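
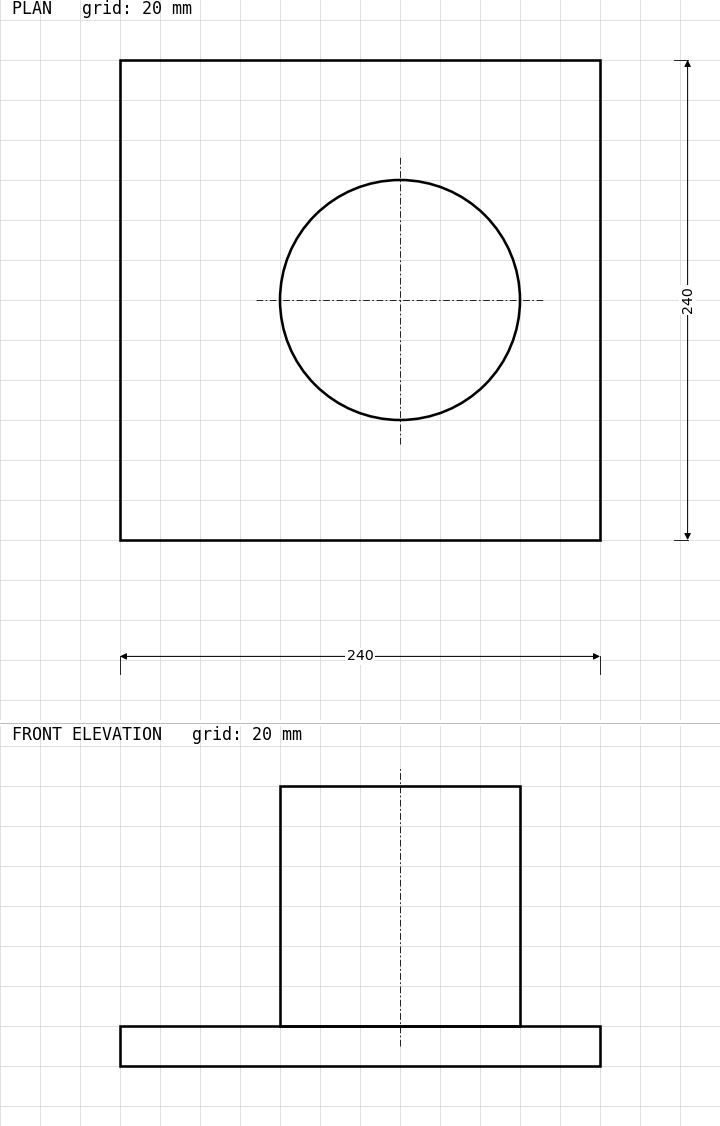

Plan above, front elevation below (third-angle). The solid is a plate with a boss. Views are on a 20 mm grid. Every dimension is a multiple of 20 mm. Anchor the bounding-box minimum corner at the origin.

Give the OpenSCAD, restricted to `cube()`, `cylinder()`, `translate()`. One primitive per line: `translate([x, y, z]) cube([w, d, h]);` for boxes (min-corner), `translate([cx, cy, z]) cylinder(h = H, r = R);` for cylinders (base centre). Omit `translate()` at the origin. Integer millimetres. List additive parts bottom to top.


cube([240, 240, 20]);
translate([140, 120, 20]) cylinder(h = 120, r = 60);


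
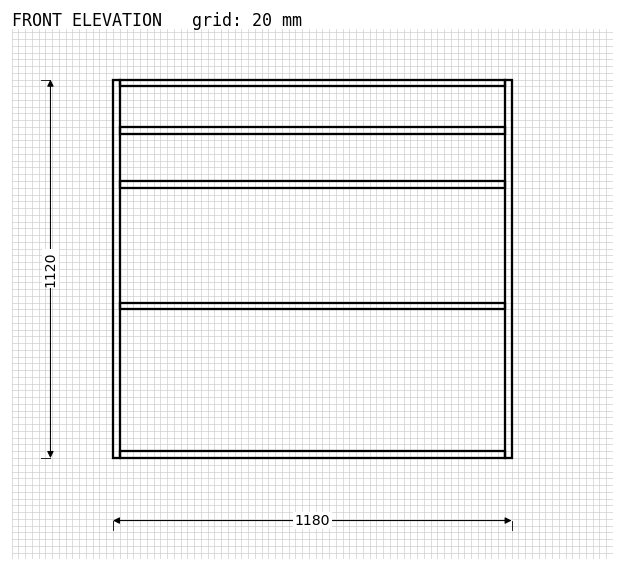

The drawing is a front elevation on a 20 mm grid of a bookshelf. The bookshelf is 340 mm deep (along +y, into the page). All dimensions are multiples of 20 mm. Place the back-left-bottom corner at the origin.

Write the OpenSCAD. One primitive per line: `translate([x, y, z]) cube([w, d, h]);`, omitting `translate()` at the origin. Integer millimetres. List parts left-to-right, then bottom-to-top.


cube([20, 340, 1120]);
translate([20, 0, 0]) cube([1140, 340, 20]);
translate([20, 0, 440]) cube([1140, 340, 20]);
translate([20, 0, 800]) cube([1140, 340, 20]);
translate([20, 0, 960]) cube([1140, 340, 20]);
translate([20, 0, 1100]) cube([1140, 340, 20]);
translate([1160, 0, 0]) cube([20, 340, 1120]);


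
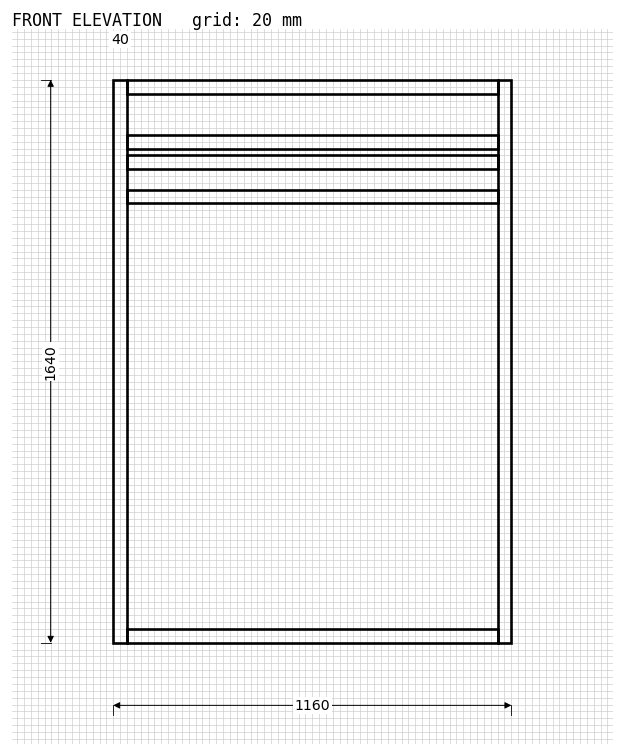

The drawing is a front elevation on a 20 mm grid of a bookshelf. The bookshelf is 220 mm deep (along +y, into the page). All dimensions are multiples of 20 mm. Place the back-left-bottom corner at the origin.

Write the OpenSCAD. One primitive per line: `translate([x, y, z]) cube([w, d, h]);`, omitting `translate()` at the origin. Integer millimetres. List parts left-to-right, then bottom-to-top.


cube([40, 220, 1640]);
translate([40, 0, 0]) cube([1080, 220, 40]);
translate([40, 0, 1280]) cube([1080, 220, 40]);
translate([40, 0, 1380]) cube([1080, 220, 40]);
translate([40, 0, 1440]) cube([1080, 220, 40]);
translate([40, 0, 1600]) cube([1080, 220, 40]);
translate([1120, 0, 0]) cube([40, 220, 1640]);


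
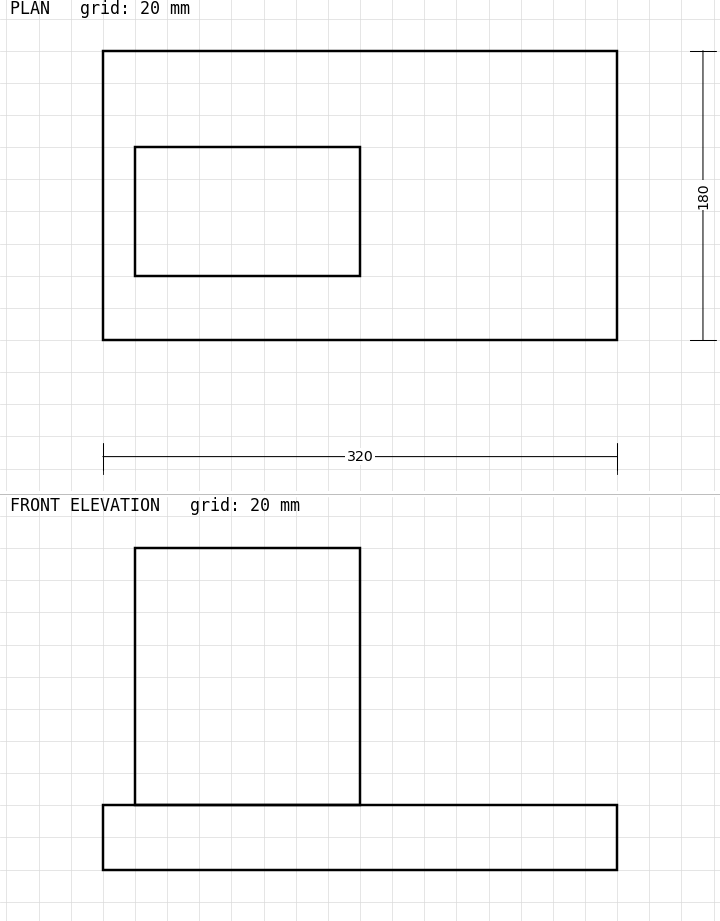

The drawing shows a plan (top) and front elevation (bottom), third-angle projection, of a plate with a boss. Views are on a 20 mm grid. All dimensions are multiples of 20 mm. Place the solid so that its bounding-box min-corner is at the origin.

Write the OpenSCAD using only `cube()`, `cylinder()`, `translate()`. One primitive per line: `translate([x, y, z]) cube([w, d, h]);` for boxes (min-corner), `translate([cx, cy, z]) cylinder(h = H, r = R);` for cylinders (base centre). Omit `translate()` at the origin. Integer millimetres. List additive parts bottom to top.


cube([320, 180, 40]);
translate([20, 40, 40]) cube([140, 80, 160]);


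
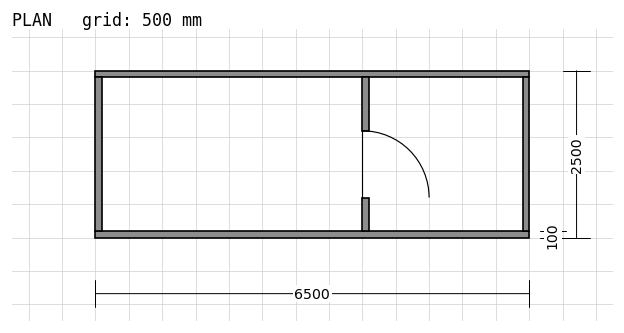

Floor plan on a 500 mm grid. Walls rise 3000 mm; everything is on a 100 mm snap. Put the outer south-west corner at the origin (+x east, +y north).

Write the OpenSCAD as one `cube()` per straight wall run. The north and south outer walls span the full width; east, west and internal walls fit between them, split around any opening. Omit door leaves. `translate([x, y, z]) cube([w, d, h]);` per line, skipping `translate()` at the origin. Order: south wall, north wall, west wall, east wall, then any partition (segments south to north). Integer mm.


cube([6500, 100, 3000]);
translate([0, 2400, 0]) cube([6500, 100, 3000]);
translate([0, 100, 0]) cube([100, 2300, 3000]);
translate([6400, 100, 0]) cube([100, 2300, 3000]);
translate([4000, 100, 0]) cube([100, 500, 3000]);
translate([4000, 1600, 0]) cube([100, 800, 3000]);


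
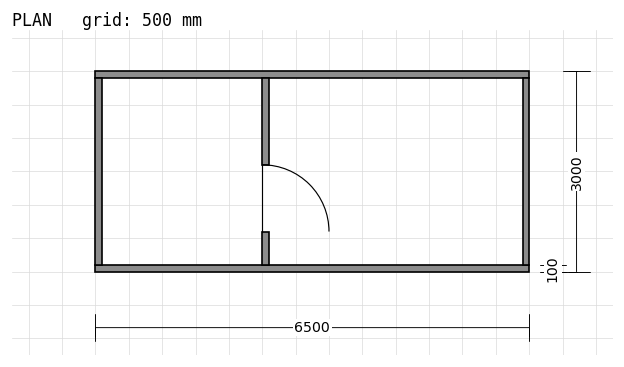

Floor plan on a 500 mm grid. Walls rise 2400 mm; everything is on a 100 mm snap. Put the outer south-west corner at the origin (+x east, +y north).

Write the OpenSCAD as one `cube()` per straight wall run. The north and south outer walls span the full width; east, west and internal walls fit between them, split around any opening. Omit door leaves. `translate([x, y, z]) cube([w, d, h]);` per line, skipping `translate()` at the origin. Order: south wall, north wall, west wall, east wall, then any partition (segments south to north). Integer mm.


cube([6500, 100, 2400]);
translate([0, 2900, 0]) cube([6500, 100, 2400]);
translate([0, 100, 0]) cube([100, 2800, 2400]);
translate([6400, 100, 0]) cube([100, 2800, 2400]);
translate([2500, 100, 0]) cube([100, 500, 2400]);
translate([2500, 1600, 0]) cube([100, 1300, 2400]);


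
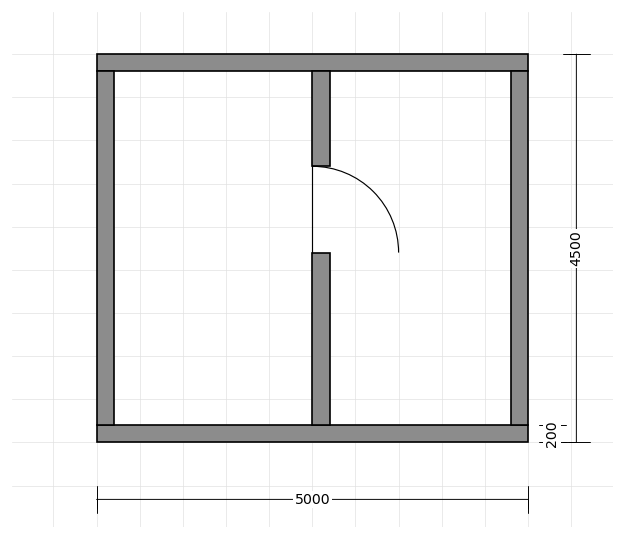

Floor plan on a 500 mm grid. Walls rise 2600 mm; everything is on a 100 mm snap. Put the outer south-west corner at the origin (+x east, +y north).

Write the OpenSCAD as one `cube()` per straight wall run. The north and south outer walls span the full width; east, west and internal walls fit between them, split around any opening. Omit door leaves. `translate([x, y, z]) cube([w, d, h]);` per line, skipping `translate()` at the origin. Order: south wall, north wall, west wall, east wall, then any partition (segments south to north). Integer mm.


cube([5000, 200, 2600]);
translate([0, 4300, 0]) cube([5000, 200, 2600]);
translate([0, 200, 0]) cube([200, 4100, 2600]);
translate([4800, 200, 0]) cube([200, 4100, 2600]);
translate([2500, 200, 0]) cube([200, 2000, 2600]);
translate([2500, 3200, 0]) cube([200, 1100, 2600]);


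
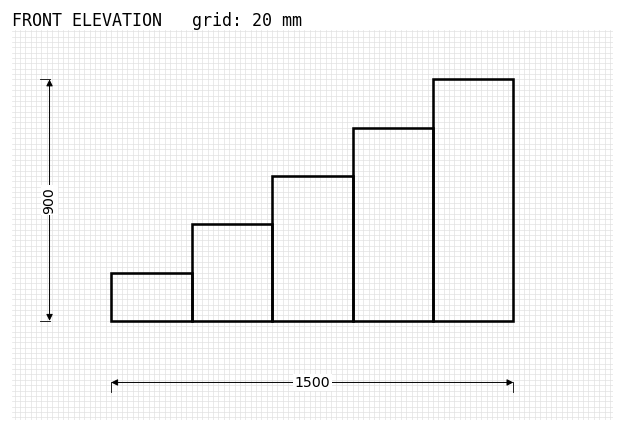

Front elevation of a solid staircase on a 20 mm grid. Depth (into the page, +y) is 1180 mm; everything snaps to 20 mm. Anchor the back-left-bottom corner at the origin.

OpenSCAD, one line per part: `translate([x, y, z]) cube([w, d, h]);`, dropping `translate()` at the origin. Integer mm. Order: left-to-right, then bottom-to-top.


cube([300, 1180, 180]);
translate([300, 0, 0]) cube([300, 1180, 360]);
translate([600, 0, 0]) cube([300, 1180, 540]);
translate([900, 0, 0]) cube([300, 1180, 720]);
translate([1200, 0, 0]) cube([300, 1180, 900]);


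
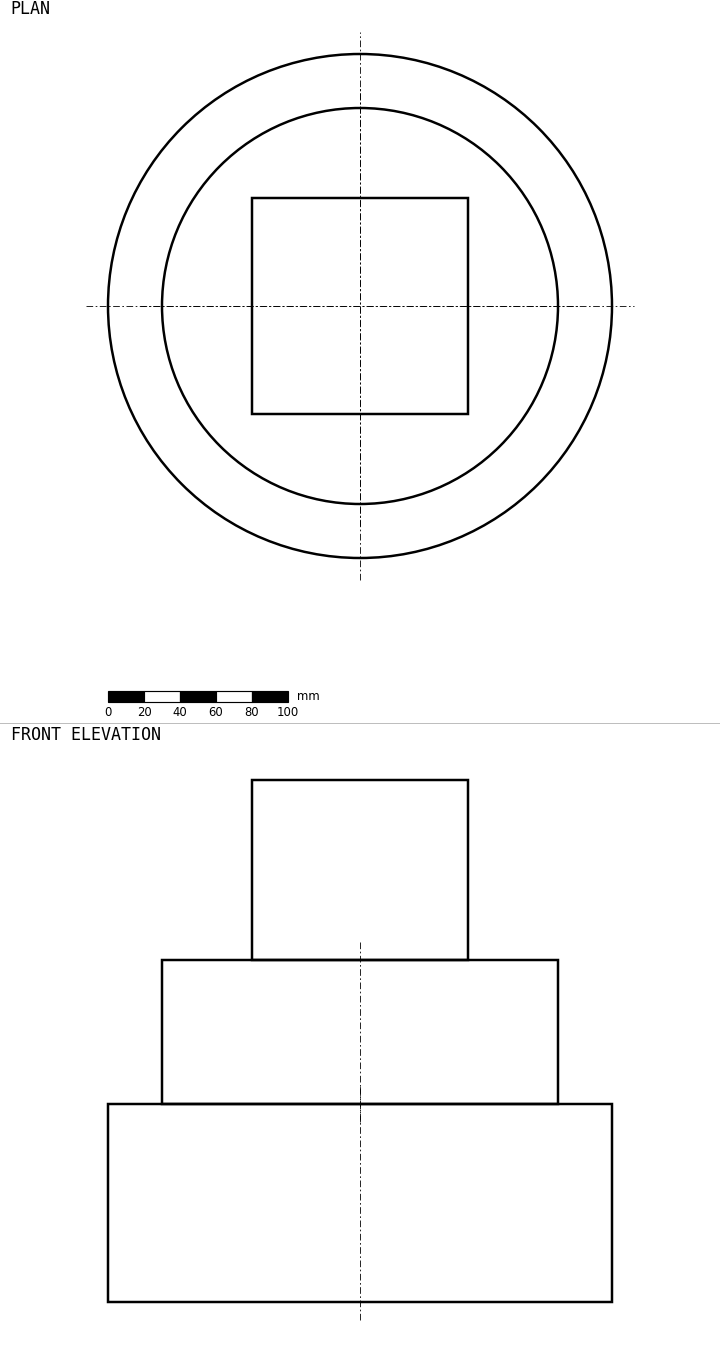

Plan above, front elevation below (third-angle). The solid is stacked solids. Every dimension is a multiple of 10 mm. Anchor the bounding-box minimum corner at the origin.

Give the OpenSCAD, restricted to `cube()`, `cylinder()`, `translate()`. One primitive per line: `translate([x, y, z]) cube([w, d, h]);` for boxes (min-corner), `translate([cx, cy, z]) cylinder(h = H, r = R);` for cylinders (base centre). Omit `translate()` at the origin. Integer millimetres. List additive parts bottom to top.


translate([140, 140, 0]) cylinder(h = 110, r = 140);
translate([140, 140, 110]) cylinder(h = 80, r = 110);
translate([80, 80, 190]) cube([120, 120, 100]);


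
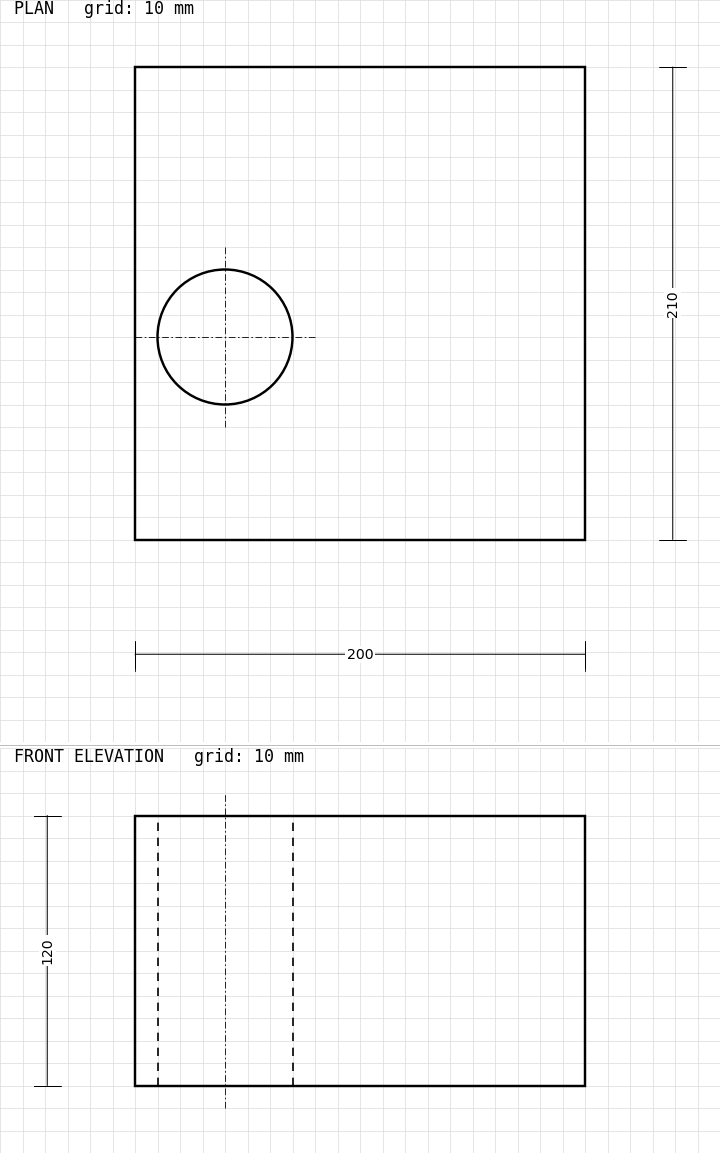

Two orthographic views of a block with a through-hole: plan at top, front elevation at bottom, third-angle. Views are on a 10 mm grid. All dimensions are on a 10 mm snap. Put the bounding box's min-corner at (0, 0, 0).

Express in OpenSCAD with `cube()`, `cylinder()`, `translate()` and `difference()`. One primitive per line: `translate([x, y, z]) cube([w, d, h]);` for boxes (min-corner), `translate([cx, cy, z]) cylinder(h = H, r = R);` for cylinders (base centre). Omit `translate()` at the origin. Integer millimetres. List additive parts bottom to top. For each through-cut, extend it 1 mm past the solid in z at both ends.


difference() {
  cube([200, 210, 120]);
  translate([40, 90, -1]) cylinder(h = 122, r = 30);
}


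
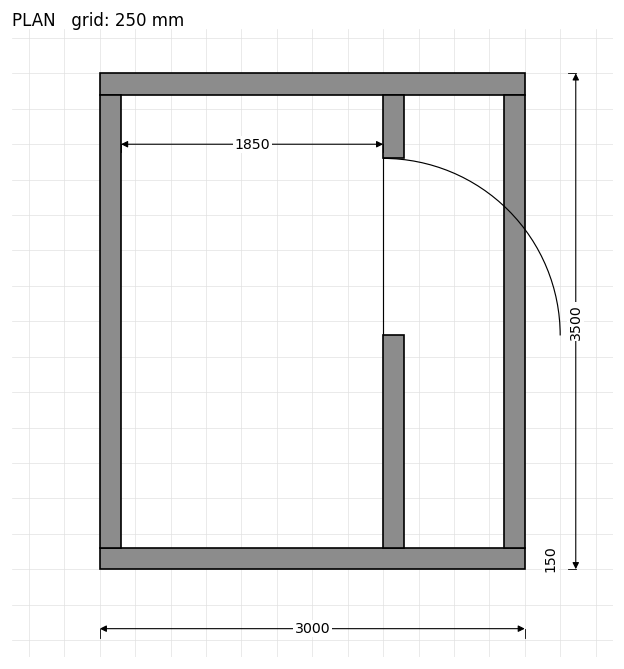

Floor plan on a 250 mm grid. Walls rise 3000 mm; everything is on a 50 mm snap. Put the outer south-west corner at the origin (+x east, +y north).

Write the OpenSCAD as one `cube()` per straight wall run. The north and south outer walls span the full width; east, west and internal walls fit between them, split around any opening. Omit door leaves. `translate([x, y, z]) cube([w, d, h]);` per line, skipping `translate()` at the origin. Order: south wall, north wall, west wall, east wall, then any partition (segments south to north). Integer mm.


cube([3000, 150, 3000]);
translate([0, 3350, 0]) cube([3000, 150, 3000]);
translate([0, 150, 0]) cube([150, 3200, 3000]);
translate([2850, 150, 0]) cube([150, 3200, 3000]);
translate([2000, 150, 0]) cube([150, 1500, 3000]);
translate([2000, 2900, 0]) cube([150, 450, 3000]);


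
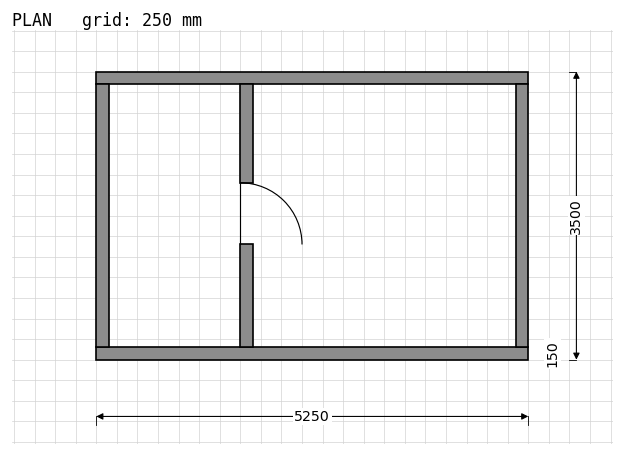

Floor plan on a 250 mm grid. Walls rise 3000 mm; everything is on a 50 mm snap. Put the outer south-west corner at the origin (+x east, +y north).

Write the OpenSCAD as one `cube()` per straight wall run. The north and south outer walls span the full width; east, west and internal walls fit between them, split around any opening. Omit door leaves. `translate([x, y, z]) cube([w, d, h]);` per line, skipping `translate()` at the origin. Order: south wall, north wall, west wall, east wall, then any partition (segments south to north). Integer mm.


cube([5250, 150, 3000]);
translate([0, 3350, 0]) cube([5250, 150, 3000]);
translate([0, 150, 0]) cube([150, 3200, 3000]);
translate([5100, 150, 0]) cube([150, 3200, 3000]);
translate([1750, 150, 0]) cube([150, 1250, 3000]);
translate([1750, 2150, 0]) cube([150, 1200, 3000]);


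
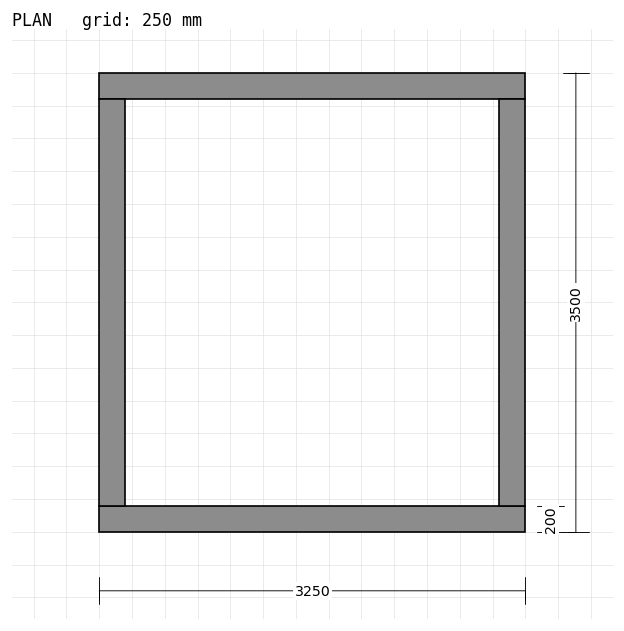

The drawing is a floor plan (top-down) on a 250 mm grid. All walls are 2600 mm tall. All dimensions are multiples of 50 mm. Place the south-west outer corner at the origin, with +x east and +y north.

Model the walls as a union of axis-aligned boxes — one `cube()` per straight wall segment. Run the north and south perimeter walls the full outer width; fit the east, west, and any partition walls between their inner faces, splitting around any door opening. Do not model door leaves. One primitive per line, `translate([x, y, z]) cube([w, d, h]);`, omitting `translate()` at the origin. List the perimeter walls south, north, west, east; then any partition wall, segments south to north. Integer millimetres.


cube([3250, 200, 2600]);
translate([0, 3300, 0]) cube([3250, 200, 2600]);
translate([0, 200, 0]) cube([200, 3100, 2600]);
translate([3050, 200, 0]) cube([200, 3100, 2600]);


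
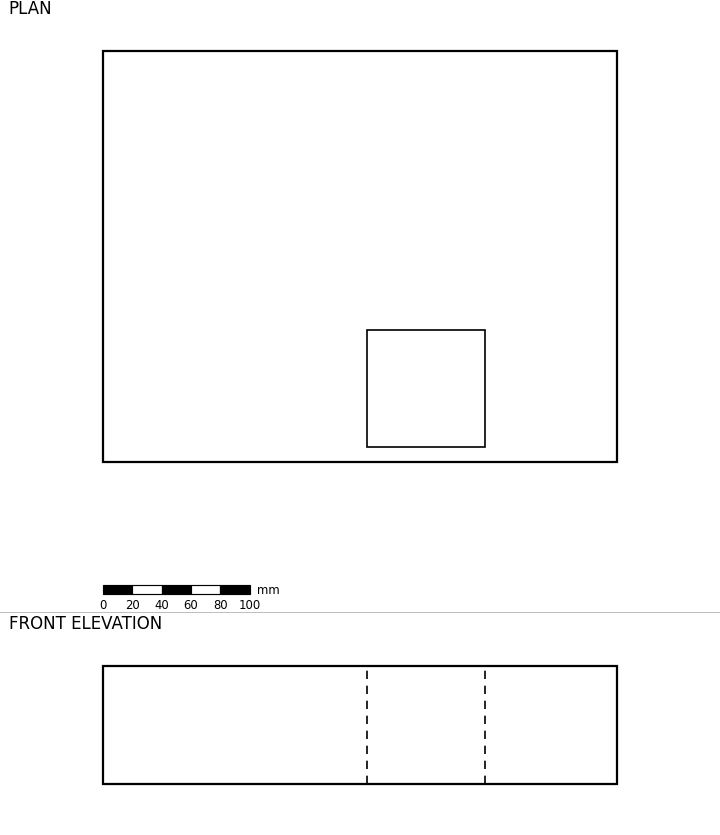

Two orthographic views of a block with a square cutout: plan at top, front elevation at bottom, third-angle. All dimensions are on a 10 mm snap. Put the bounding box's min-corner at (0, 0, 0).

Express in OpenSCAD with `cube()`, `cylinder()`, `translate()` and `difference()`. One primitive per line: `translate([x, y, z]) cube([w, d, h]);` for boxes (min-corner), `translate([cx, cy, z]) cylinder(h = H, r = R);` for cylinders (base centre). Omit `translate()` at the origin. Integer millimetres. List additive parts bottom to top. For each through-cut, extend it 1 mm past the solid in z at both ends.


difference() {
  cube([350, 280, 80]);
  translate([180, 10, -1]) cube([80, 80, 82]);
}


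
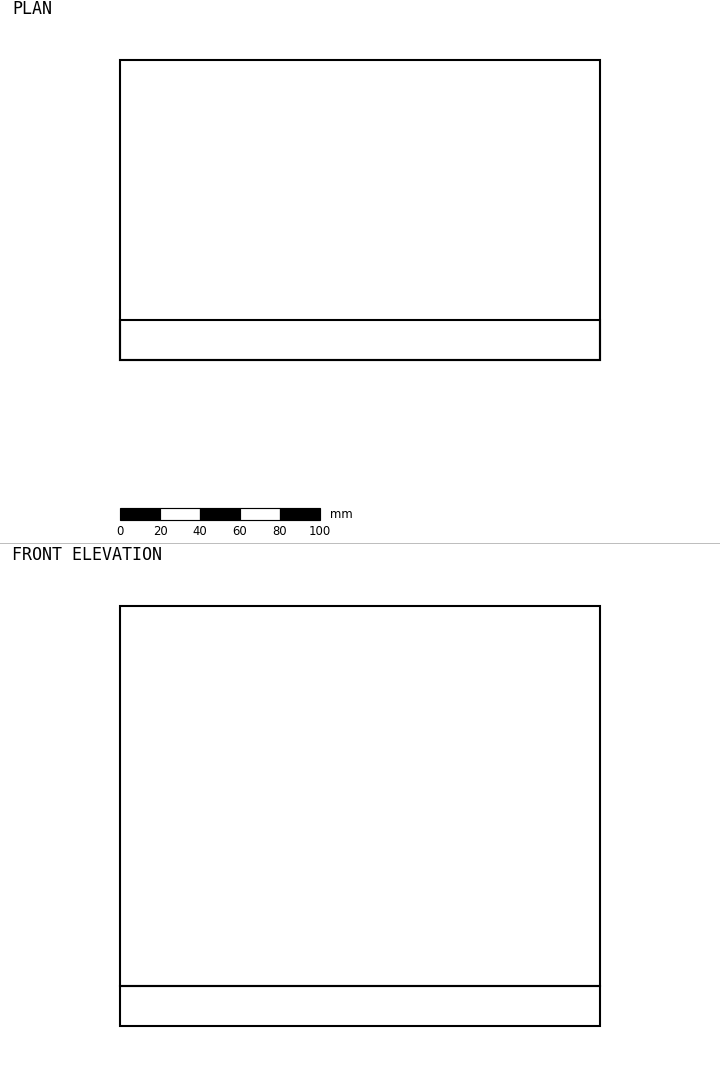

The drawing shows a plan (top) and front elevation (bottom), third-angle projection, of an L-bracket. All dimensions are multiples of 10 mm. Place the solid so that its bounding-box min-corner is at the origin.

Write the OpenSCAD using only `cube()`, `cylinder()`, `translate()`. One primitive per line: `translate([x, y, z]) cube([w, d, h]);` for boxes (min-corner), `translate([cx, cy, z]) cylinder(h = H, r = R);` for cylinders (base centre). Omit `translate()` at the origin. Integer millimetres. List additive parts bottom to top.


cube([240, 150, 20]);
translate([0, 0, 20]) cube([240, 20, 190]);


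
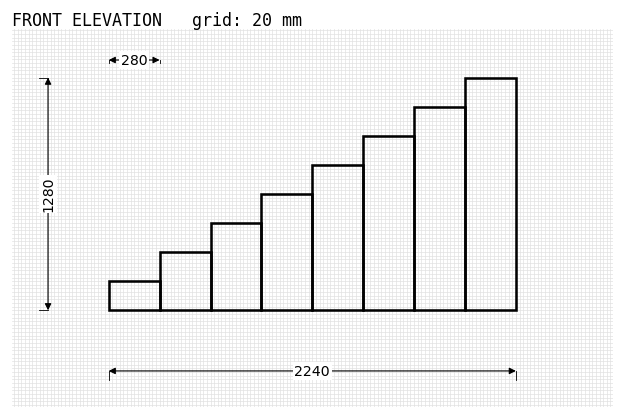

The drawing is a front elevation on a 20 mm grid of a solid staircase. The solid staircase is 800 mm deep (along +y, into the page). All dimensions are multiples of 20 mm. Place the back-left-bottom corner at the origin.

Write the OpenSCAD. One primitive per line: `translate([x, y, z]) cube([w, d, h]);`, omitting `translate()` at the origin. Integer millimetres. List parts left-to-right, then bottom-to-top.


cube([280, 800, 160]);
translate([280, 0, 0]) cube([280, 800, 320]);
translate([560, 0, 0]) cube([280, 800, 480]);
translate([840, 0, 0]) cube([280, 800, 640]);
translate([1120, 0, 0]) cube([280, 800, 800]);
translate([1400, 0, 0]) cube([280, 800, 960]);
translate([1680, 0, 0]) cube([280, 800, 1120]);
translate([1960, 0, 0]) cube([280, 800, 1280]);


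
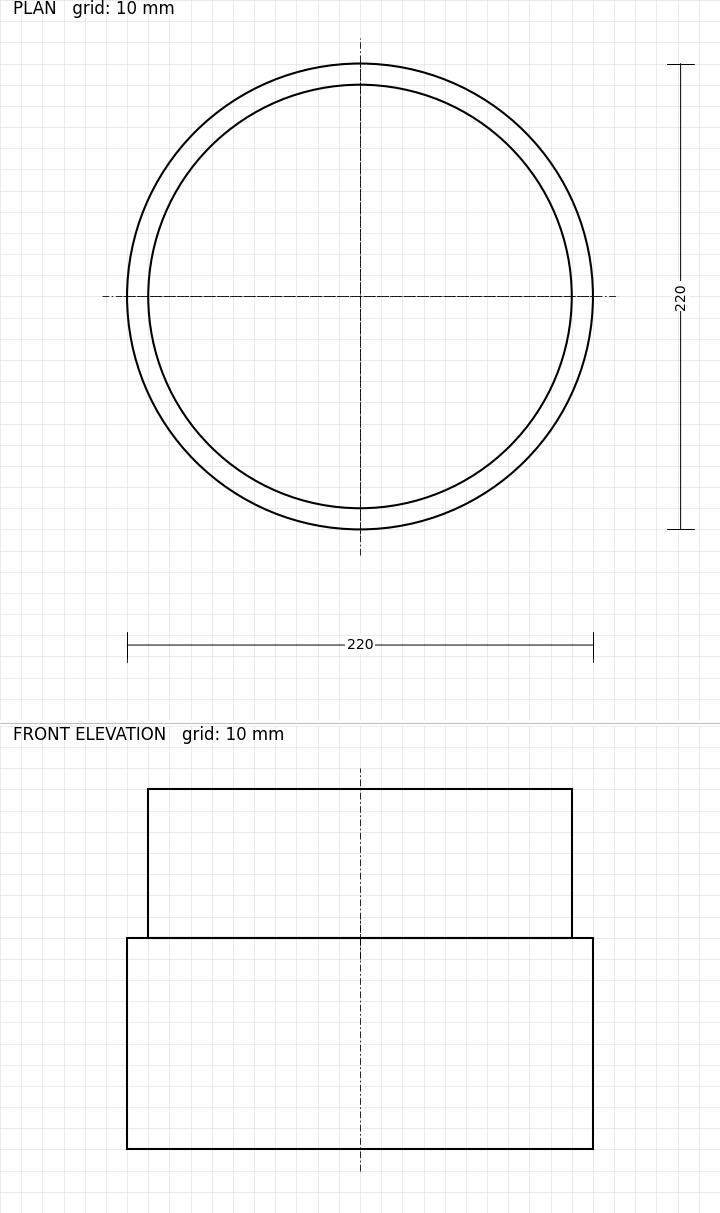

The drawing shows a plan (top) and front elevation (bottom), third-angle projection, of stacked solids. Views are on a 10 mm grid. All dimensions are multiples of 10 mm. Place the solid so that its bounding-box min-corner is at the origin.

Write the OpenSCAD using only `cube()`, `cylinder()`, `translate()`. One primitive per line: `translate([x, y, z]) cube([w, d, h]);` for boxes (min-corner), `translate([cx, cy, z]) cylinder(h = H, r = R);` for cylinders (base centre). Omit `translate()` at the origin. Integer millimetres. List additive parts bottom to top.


translate([110, 110, 0]) cylinder(h = 100, r = 110);
translate([110, 110, 100]) cylinder(h = 70, r = 100);


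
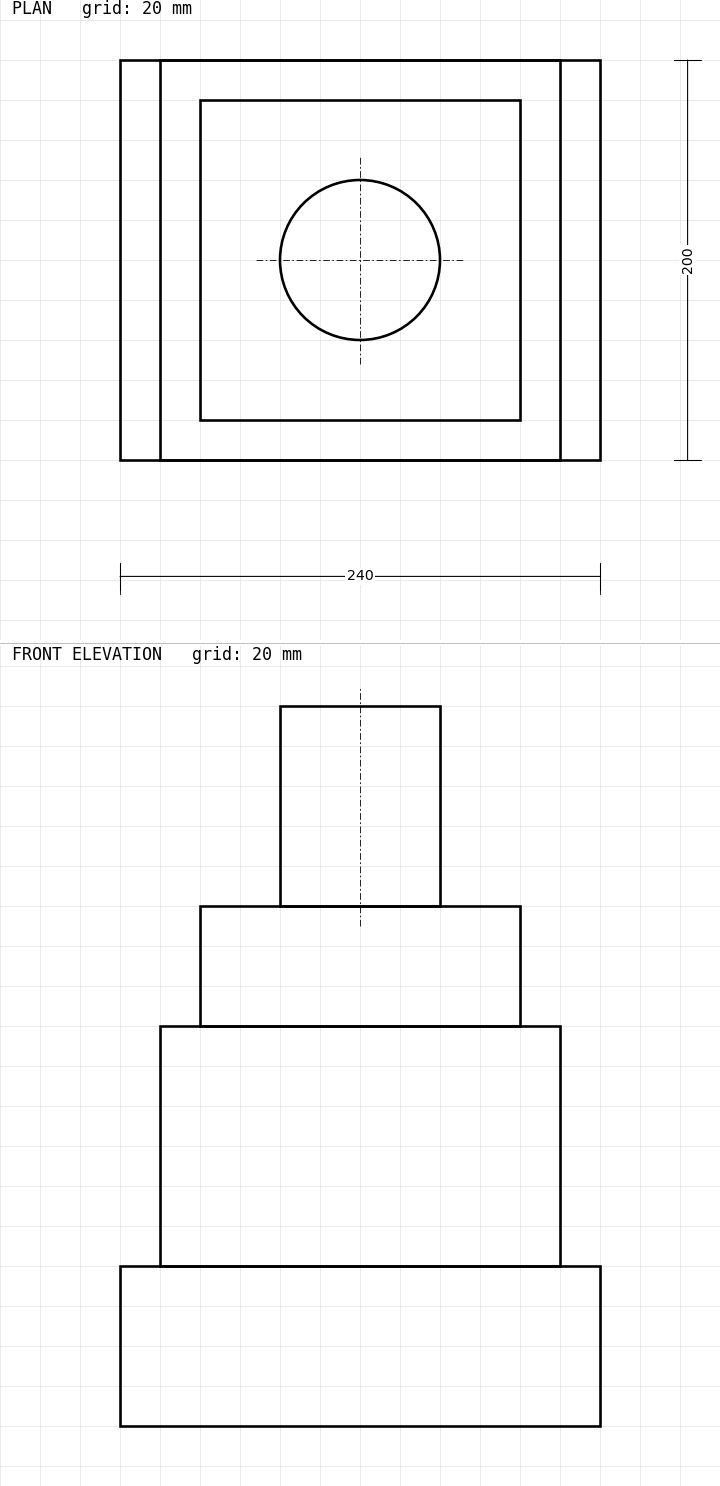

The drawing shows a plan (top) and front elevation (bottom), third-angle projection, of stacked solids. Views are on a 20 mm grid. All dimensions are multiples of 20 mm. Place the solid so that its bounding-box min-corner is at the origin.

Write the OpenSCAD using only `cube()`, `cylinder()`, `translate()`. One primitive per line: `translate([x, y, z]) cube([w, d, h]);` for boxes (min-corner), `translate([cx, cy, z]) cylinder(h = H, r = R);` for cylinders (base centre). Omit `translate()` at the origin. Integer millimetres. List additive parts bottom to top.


cube([240, 200, 80]);
translate([20, 0, 80]) cube([200, 200, 120]);
translate([40, 20, 200]) cube([160, 160, 60]);
translate([120, 100, 260]) cylinder(h = 100, r = 40);


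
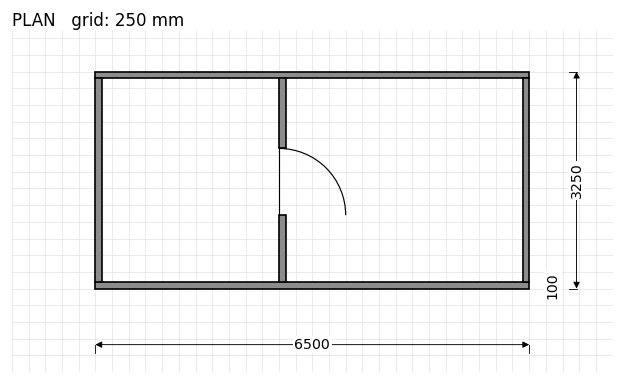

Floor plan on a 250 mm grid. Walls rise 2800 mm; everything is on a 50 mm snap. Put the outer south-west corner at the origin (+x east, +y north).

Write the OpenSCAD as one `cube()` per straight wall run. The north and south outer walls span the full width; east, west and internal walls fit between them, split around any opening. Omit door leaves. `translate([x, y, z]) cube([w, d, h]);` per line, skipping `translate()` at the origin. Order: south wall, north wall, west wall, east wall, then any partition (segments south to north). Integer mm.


cube([6500, 100, 2800]);
translate([0, 3150, 0]) cube([6500, 100, 2800]);
translate([0, 100, 0]) cube([100, 3050, 2800]);
translate([6400, 100, 0]) cube([100, 3050, 2800]);
translate([2750, 100, 0]) cube([100, 1000, 2800]);
translate([2750, 2100, 0]) cube([100, 1050, 2800]);


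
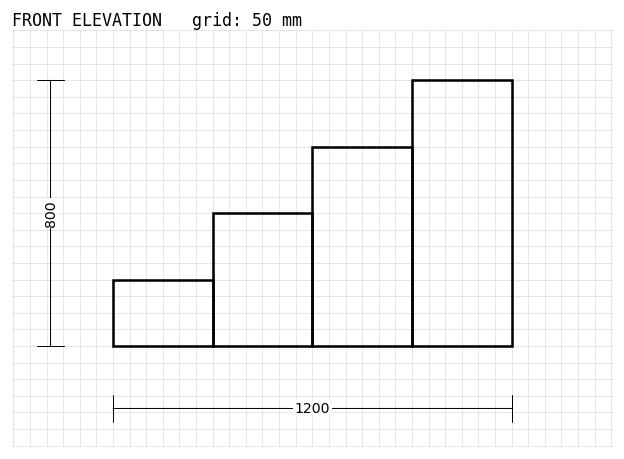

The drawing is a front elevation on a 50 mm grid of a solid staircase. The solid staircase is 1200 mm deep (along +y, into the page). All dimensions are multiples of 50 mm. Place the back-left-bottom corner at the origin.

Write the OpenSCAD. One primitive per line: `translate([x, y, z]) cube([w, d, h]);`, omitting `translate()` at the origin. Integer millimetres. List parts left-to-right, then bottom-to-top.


cube([300, 1200, 200]);
translate([300, 0, 0]) cube([300, 1200, 400]);
translate([600, 0, 0]) cube([300, 1200, 600]);
translate([900, 0, 0]) cube([300, 1200, 800]);


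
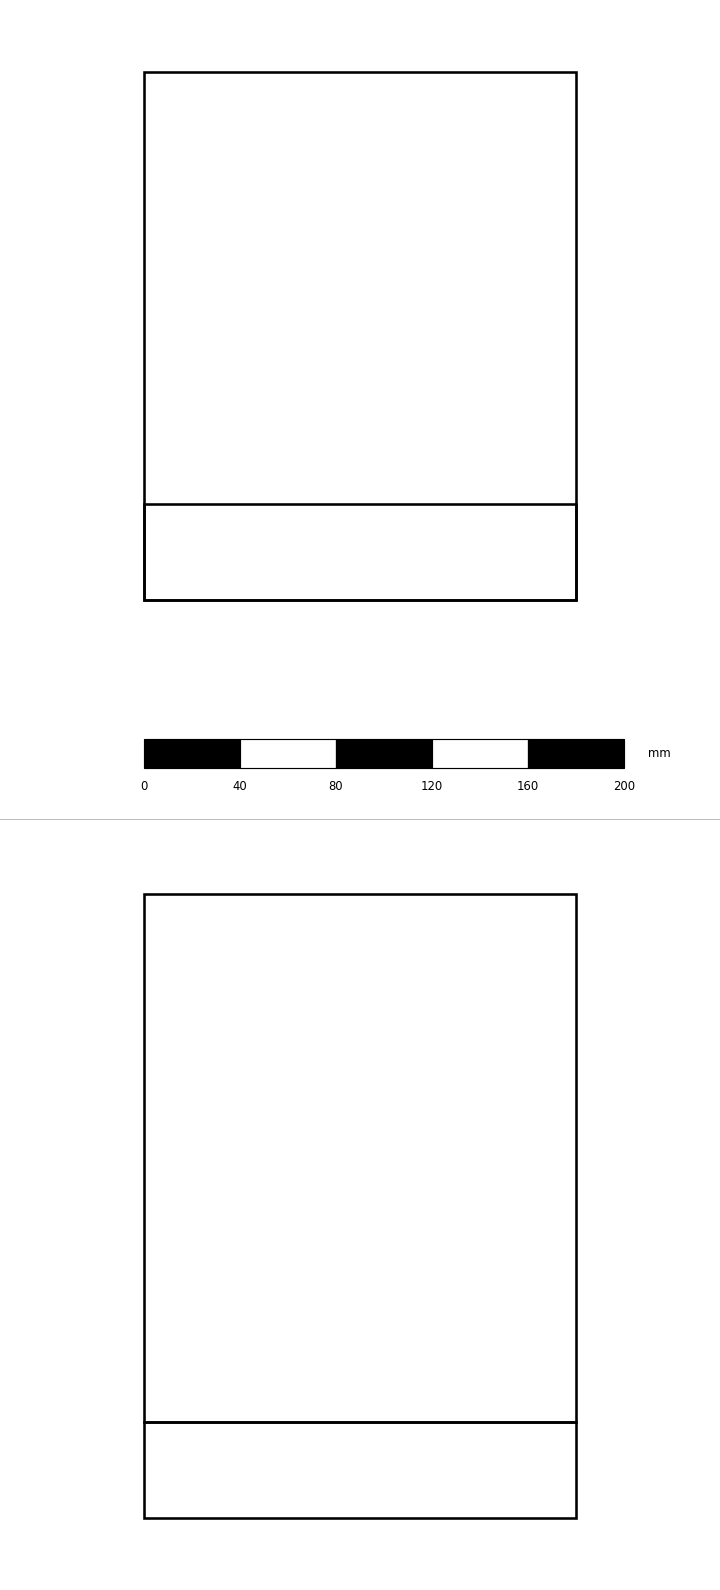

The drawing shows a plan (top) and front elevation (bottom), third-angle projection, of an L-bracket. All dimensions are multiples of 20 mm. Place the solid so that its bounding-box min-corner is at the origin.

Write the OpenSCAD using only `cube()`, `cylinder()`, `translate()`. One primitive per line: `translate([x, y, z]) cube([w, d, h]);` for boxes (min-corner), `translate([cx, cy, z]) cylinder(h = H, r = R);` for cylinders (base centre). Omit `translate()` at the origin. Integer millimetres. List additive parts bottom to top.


cube([180, 220, 40]);
translate([0, 0, 40]) cube([180, 40, 220]);


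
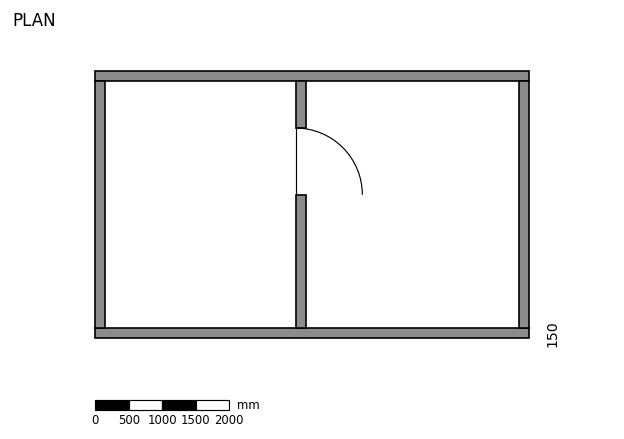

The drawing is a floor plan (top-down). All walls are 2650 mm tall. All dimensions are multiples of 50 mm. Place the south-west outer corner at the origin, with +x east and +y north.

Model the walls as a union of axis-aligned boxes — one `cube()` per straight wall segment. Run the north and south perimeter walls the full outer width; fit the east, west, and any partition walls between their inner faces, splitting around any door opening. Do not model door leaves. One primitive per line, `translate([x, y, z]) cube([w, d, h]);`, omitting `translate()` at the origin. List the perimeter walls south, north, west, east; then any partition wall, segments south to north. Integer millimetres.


cube([6500, 150, 2650]);
translate([0, 3850, 0]) cube([6500, 150, 2650]);
translate([0, 150, 0]) cube([150, 3700, 2650]);
translate([6350, 150, 0]) cube([150, 3700, 2650]);
translate([3000, 150, 0]) cube([150, 2000, 2650]);
translate([3000, 3150, 0]) cube([150, 700, 2650]);


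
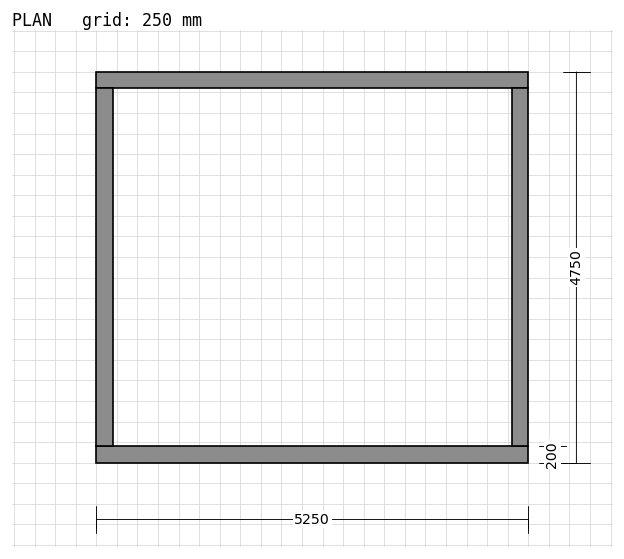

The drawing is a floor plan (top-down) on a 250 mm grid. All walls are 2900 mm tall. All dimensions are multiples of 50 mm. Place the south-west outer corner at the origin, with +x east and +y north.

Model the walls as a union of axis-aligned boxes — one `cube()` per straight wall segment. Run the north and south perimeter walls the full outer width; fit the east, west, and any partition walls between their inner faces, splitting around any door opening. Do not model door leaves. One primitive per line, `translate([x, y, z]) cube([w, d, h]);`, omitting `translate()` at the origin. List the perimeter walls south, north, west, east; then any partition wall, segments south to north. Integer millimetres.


cube([5250, 200, 2900]);
translate([0, 4550, 0]) cube([5250, 200, 2900]);
translate([0, 200, 0]) cube([200, 4350, 2900]);
translate([5050, 200, 0]) cube([200, 4350, 2900]);


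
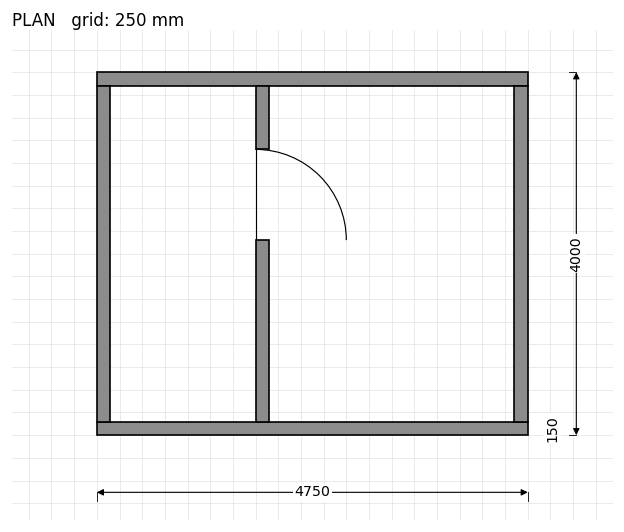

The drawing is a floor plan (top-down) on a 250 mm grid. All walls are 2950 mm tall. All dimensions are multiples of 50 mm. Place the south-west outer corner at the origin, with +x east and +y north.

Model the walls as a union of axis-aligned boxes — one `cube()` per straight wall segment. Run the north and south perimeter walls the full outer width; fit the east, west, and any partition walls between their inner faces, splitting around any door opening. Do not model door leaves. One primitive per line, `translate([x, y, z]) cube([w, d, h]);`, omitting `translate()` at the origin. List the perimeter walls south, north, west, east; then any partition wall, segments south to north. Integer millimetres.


cube([4750, 150, 2950]);
translate([0, 3850, 0]) cube([4750, 150, 2950]);
translate([0, 150, 0]) cube([150, 3700, 2950]);
translate([4600, 150, 0]) cube([150, 3700, 2950]);
translate([1750, 150, 0]) cube([150, 2000, 2950]);
translate([1750, 3150, 0]) cube([150, 700, 2950]);


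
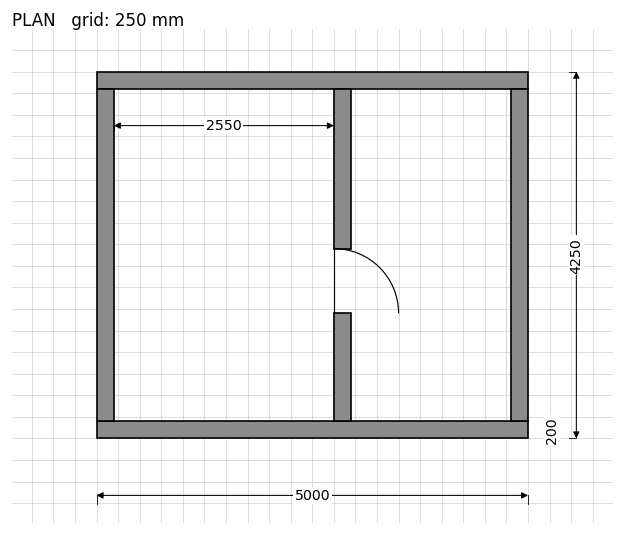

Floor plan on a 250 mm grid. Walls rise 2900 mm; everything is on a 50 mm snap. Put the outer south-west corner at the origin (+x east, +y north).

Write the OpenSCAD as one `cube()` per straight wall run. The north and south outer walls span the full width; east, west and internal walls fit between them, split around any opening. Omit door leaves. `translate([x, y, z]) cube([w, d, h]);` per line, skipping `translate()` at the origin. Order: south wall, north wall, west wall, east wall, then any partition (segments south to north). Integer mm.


cube([5000, 200, 2900]);
translate([0, 4050, 0]) cube([5000, 200, 2900]);
translate([0, 200, 0]) cube([200, 3850, 2900]);
translate([4800, 200, 0]) cube([200, 3850, 2900]);
translate([2750, 200, 0]) cube([200, 1250, 2900]);
translate([2750, 2200, 0]) cube([200, 1850, 2900]);


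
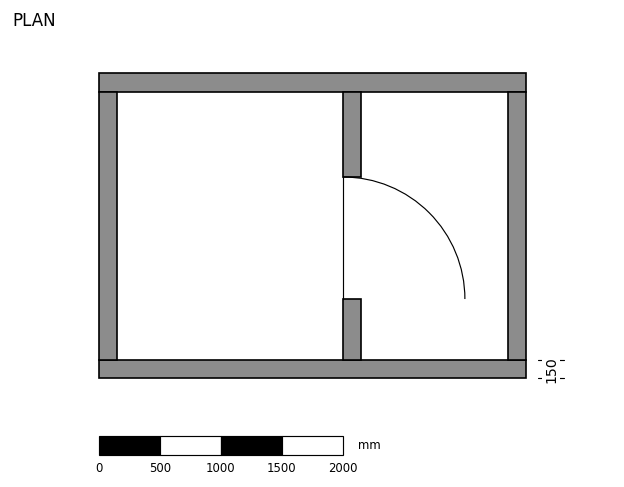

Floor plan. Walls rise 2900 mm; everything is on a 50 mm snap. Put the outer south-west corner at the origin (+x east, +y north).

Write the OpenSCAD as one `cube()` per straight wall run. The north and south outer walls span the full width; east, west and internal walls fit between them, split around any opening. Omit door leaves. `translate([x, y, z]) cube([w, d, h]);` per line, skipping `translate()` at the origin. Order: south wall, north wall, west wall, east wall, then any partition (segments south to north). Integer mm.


cube([3500, 150, 2900]);
translate([0, 2350, 0]) cube([3500, 150, 2900]);
translate([0, 150, 0]) cube([150, 2200, 2900]);
translate([3350, 150, 0]) cube([150, 2200, 2900]);
translate([2000, 150, 0]) cube([150, 500, 2900]);
translate([2000, 1650, 0]) cube([150, 700, 2900]);


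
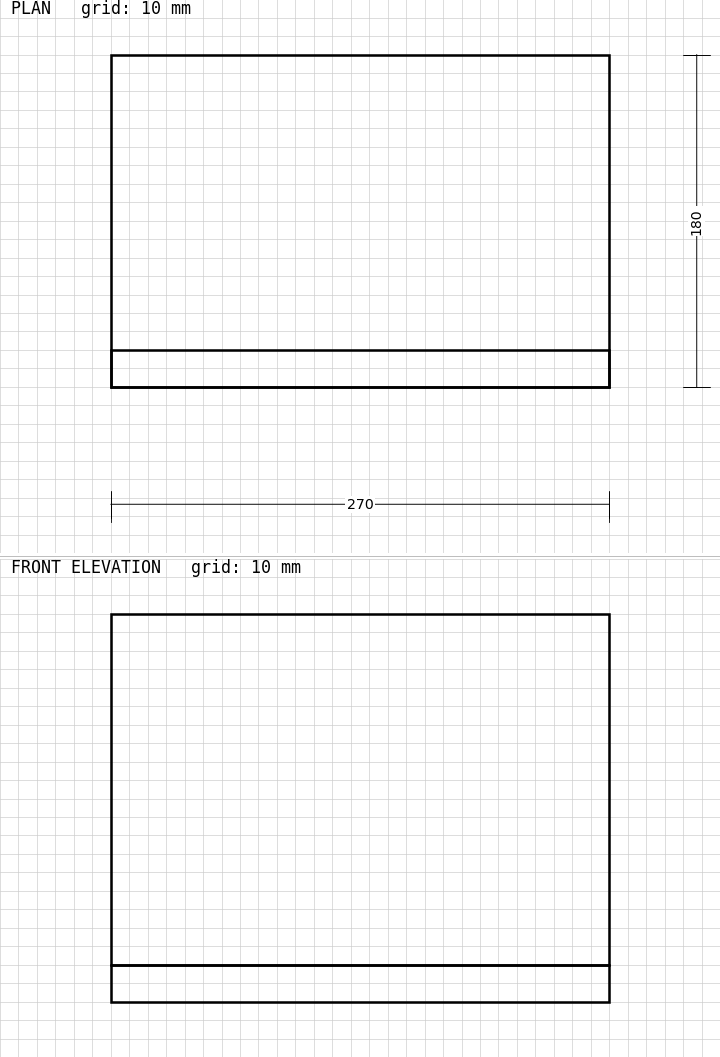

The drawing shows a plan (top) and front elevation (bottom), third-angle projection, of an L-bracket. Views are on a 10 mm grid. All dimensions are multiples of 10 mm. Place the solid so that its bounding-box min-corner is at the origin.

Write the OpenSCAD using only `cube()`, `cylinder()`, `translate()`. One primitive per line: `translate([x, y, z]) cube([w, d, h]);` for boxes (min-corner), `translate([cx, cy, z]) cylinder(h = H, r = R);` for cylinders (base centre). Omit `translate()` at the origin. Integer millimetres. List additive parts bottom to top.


cube([270, 180, 20]);
translate([0, 0, 20]) cube([270, 20, 190]);


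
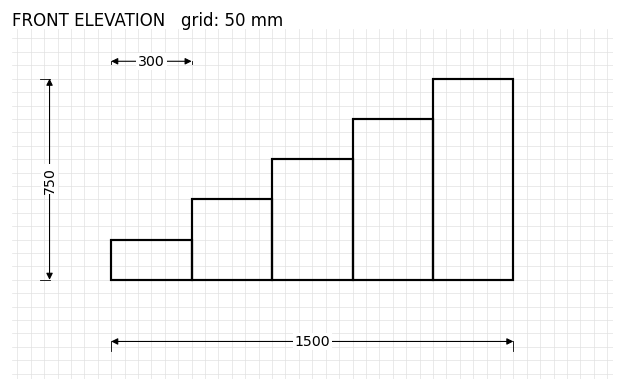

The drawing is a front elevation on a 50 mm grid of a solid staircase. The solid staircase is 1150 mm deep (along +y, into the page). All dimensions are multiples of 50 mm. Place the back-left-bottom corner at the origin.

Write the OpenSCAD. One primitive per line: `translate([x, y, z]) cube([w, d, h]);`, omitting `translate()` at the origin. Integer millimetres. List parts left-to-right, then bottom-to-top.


cube([300, 1150, 150]);
translate([300, 0, 0]) cube([300, 1150, 300]);
translate([600, 0, 0]) cube([300, 1150, 450]);
translate([900, 0, 0]) cube([300, 1150, 600]);
translate([1200, 0, 0]) cube([300, 1150, 750]);


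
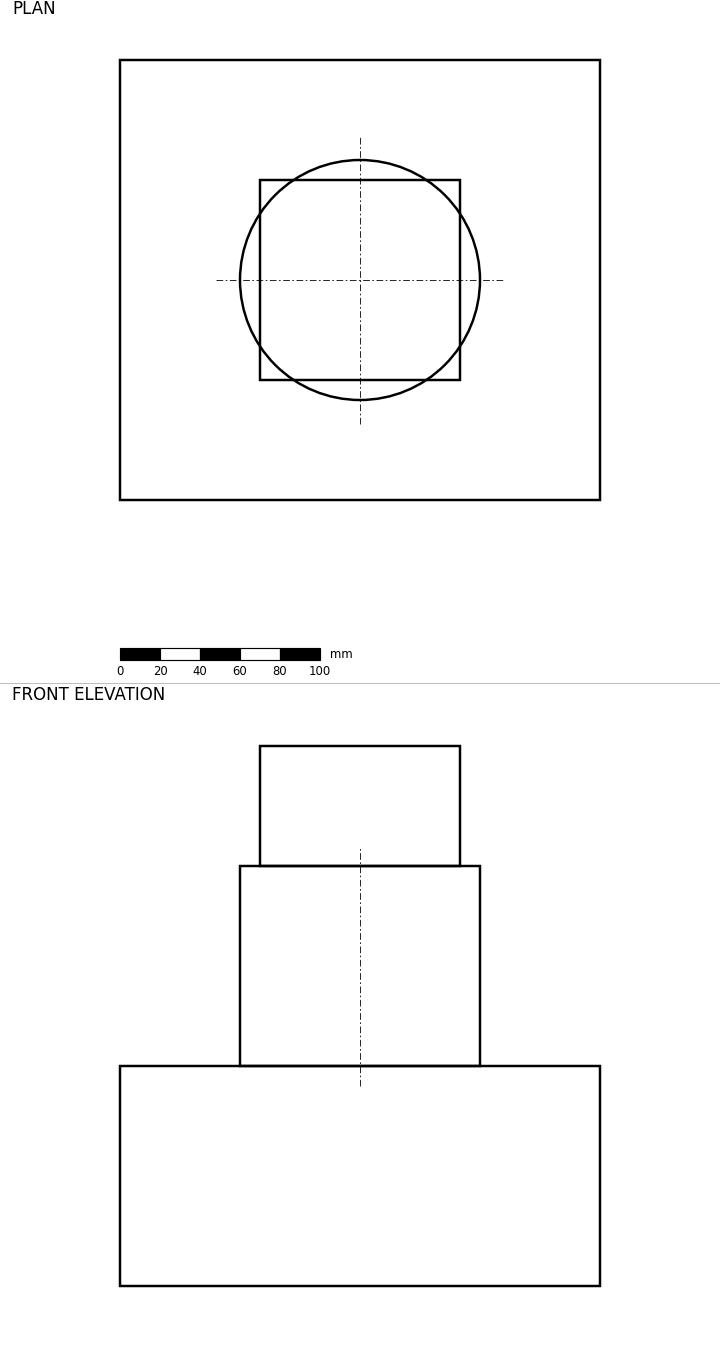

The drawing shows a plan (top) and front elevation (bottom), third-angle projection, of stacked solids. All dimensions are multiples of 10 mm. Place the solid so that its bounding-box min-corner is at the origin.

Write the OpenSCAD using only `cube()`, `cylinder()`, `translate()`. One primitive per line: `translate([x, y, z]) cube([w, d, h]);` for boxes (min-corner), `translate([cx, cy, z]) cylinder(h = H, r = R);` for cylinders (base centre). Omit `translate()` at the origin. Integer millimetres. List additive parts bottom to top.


cube([240, 220, 110]);
translate([120, 110, 110]) cylinder(h = 100, r = 60);
translate([70, 60, 210]) cube([100, 100, 60]);


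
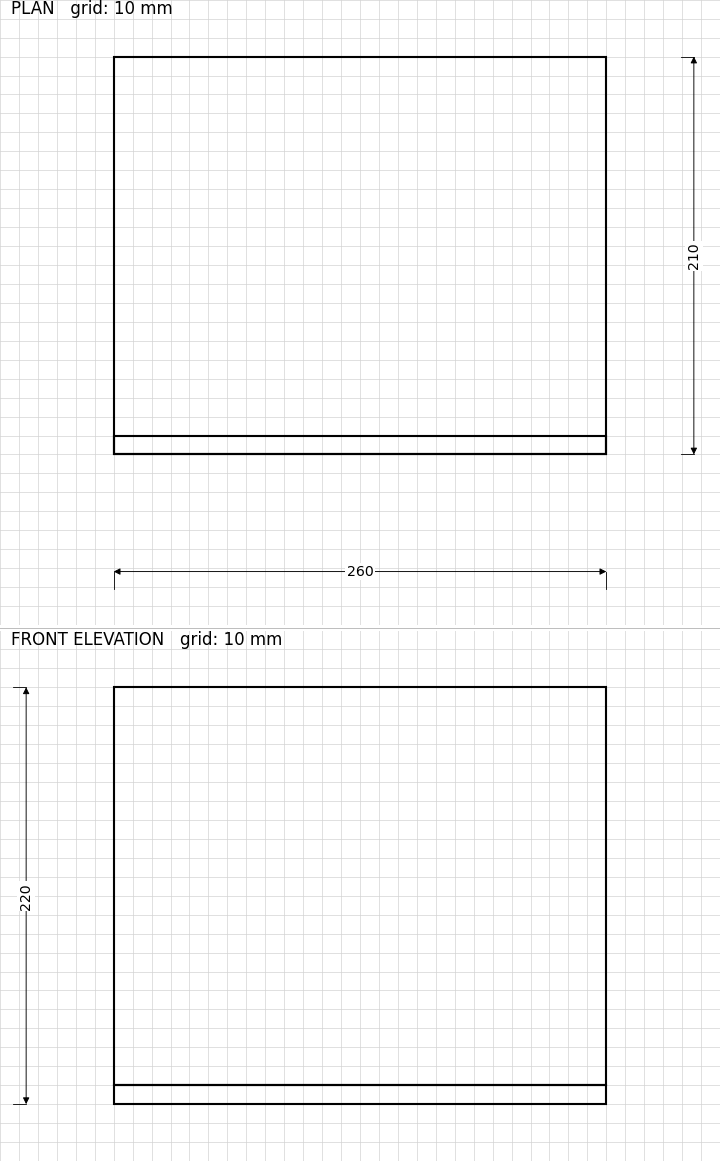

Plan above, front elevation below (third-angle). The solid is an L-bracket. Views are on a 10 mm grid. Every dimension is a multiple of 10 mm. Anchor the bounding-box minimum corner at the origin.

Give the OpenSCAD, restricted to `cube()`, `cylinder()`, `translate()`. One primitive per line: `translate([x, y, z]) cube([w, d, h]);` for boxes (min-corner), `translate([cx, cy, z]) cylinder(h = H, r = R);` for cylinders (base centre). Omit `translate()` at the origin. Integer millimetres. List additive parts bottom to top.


cube([260, 210, 10]);
translate([0, 0, 10]) cube([260, 10, 210]);


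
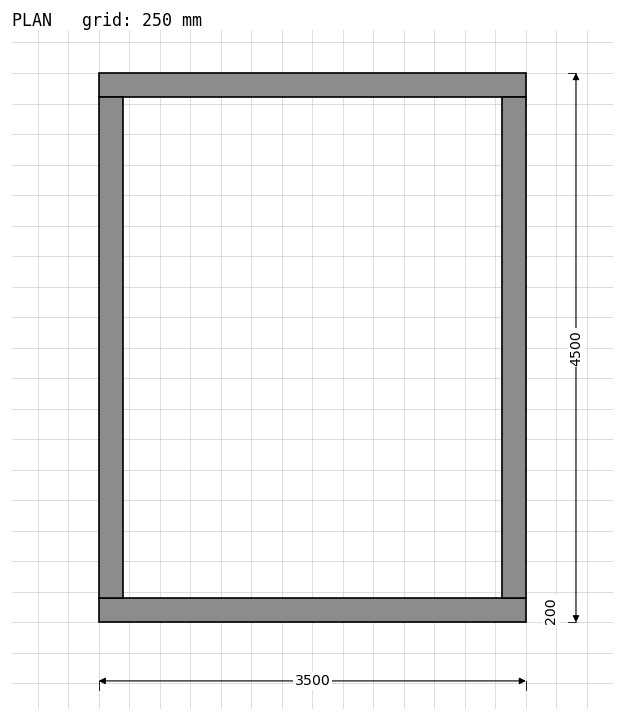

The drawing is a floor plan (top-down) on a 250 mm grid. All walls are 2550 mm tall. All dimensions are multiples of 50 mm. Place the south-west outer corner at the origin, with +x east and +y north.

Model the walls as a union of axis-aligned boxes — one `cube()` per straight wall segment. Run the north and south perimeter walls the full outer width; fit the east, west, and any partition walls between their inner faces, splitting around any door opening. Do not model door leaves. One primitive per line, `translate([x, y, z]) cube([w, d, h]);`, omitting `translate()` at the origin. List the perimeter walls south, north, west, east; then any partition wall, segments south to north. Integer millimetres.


cube([3500, 200, 2550]);
translate([0, 4300, 0]) cube([3500, 200, 2550]);
translate([0, 200, 0]) cube([200, 4100, 2550]);
translate([3300, 200, 0]) cube([200, 4100, 2550]);


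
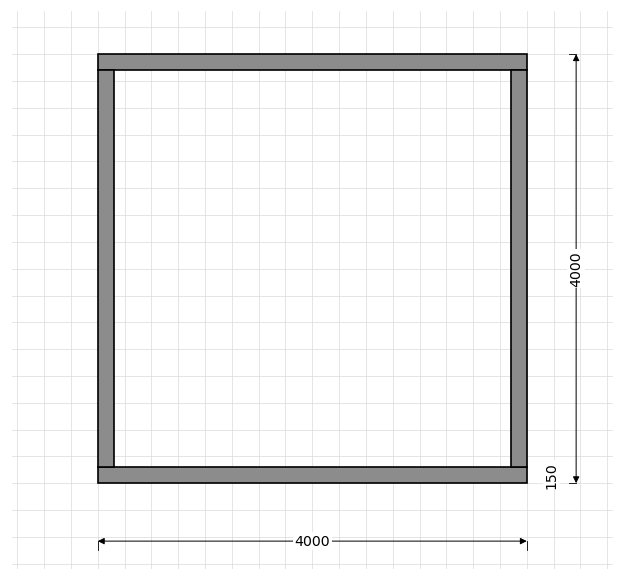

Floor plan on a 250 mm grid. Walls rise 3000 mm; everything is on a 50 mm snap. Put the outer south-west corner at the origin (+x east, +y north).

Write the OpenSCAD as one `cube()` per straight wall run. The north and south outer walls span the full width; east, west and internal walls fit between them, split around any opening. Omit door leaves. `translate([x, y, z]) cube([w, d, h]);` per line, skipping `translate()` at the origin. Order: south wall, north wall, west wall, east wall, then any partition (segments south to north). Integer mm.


cube([4000, 150, 3000]);
translate([0, 3850, 0]) cube([4000, 150, 3000]);
translate([0, 150, 0]) cube([150, 3700, 3000]);
translate([3850, 150, 0]) cube([150, 3700, 3000]);


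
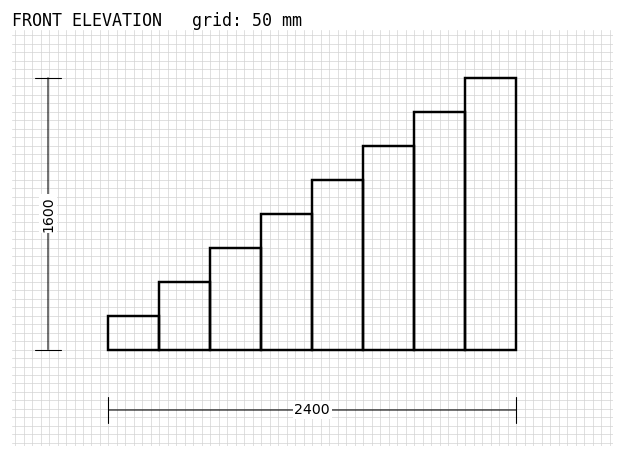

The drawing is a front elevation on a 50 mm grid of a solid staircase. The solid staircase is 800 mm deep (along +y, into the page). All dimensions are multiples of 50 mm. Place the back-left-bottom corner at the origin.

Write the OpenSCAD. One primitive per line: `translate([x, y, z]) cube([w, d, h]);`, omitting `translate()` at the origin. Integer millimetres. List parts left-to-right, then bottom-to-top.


cube([300, 800, 200]);
translate([300, 0, 0]) cube([300, 800, 400]);
translate([600, 0, 0]) cube([300, 800, 600]);
translate([900, 0, 0]) cube([300, 800, 800]);
translate([1200, 0, 0]) cube([300, 800, 1000]);
translate([1500, 0, 0]) cube([300, 800, 1200]);
translate([1800, 0, 0]) cube([300, 800, 1400]);
translate([2100, 0, 0]) cube([300, 800, 1600]);


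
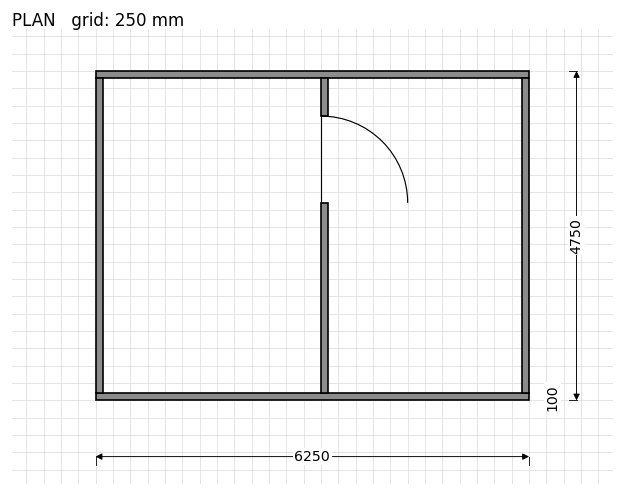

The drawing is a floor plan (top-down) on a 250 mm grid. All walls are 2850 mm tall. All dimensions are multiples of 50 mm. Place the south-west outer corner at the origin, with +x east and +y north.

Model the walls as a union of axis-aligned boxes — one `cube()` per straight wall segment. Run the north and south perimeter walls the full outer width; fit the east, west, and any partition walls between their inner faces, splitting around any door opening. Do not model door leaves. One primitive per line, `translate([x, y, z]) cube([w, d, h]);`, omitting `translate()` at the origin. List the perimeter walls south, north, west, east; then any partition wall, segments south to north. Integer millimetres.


cube([6250, 100, 2850]);
translate([0, 4650, 0]) cube([6250, 100, 2850]);
translate([0, 100, 0]) cube([100, 4550, 2850]);
translate([6150, 100, 0]) cube([100, 4550, 2850]);
translate([3250, 100, 0]) cube([100, 2750, 2850]);
translate([3250, 4100, 0]) cube([100, 550, 2850]);


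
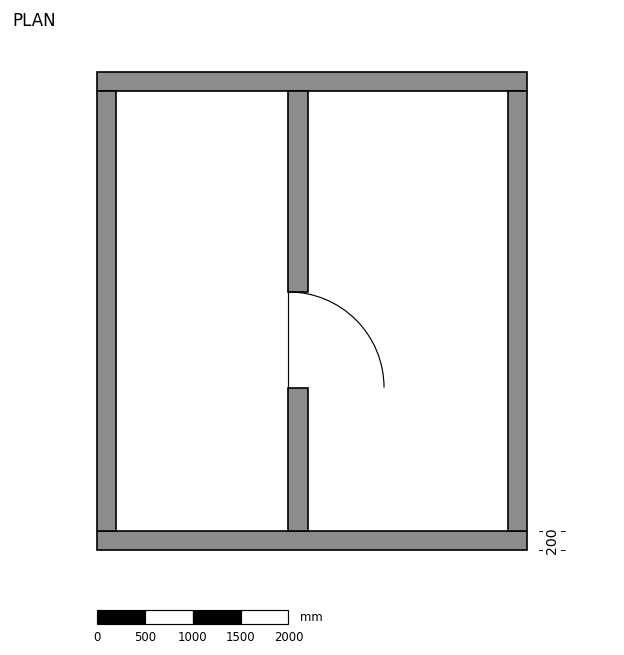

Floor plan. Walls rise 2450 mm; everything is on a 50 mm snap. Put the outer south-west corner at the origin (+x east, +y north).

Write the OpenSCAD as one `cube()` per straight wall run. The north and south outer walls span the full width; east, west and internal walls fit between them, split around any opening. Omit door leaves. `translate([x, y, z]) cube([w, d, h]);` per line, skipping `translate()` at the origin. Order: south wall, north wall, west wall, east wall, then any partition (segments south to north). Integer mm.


cube([4500, 200, 2450]);
translate([0, 4800, 0]) cube([4500, 200, 2450]);
translate([0, 200, 0]) cube([200, 4600, 2450]);
translate([4300, 200, 0]) cube([200, 4600, 2450]);
translate([2000, 200, 0]) cube([200, 1500, 2450]);
translate([2000, 2700, 0]) cube([200, 2100, 2450]);


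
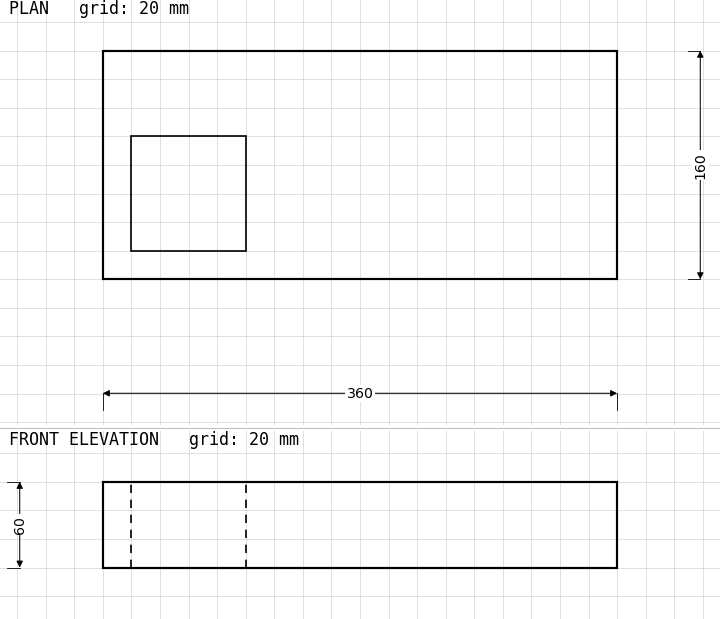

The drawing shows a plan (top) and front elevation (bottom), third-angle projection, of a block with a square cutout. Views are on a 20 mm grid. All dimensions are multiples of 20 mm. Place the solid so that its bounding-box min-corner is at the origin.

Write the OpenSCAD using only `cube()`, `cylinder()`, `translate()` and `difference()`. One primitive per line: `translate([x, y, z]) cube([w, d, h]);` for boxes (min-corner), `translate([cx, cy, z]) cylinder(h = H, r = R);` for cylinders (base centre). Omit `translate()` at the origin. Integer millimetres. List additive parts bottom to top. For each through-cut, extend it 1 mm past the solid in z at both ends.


difference() {
  cube([360, 160, 60]);
  translate([20, 20, -1]) cube([80, 80, 62]);
}


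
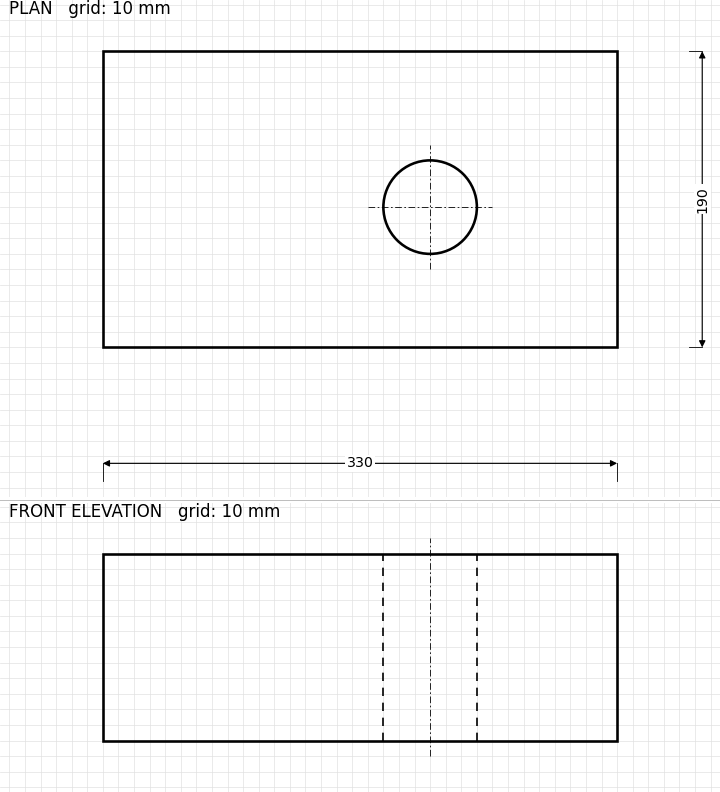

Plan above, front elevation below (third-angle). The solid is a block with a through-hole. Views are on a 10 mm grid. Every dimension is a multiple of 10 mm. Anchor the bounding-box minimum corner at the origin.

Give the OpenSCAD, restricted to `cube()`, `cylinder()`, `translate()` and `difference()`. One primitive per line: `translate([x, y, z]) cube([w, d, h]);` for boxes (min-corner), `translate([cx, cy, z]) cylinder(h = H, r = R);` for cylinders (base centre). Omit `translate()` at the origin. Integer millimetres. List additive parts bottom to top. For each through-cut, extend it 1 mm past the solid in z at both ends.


difference() {
  cube([330, 190, 120]);
  translate([210, 90, -1]) cylinder(h = 122, r = 30);
}


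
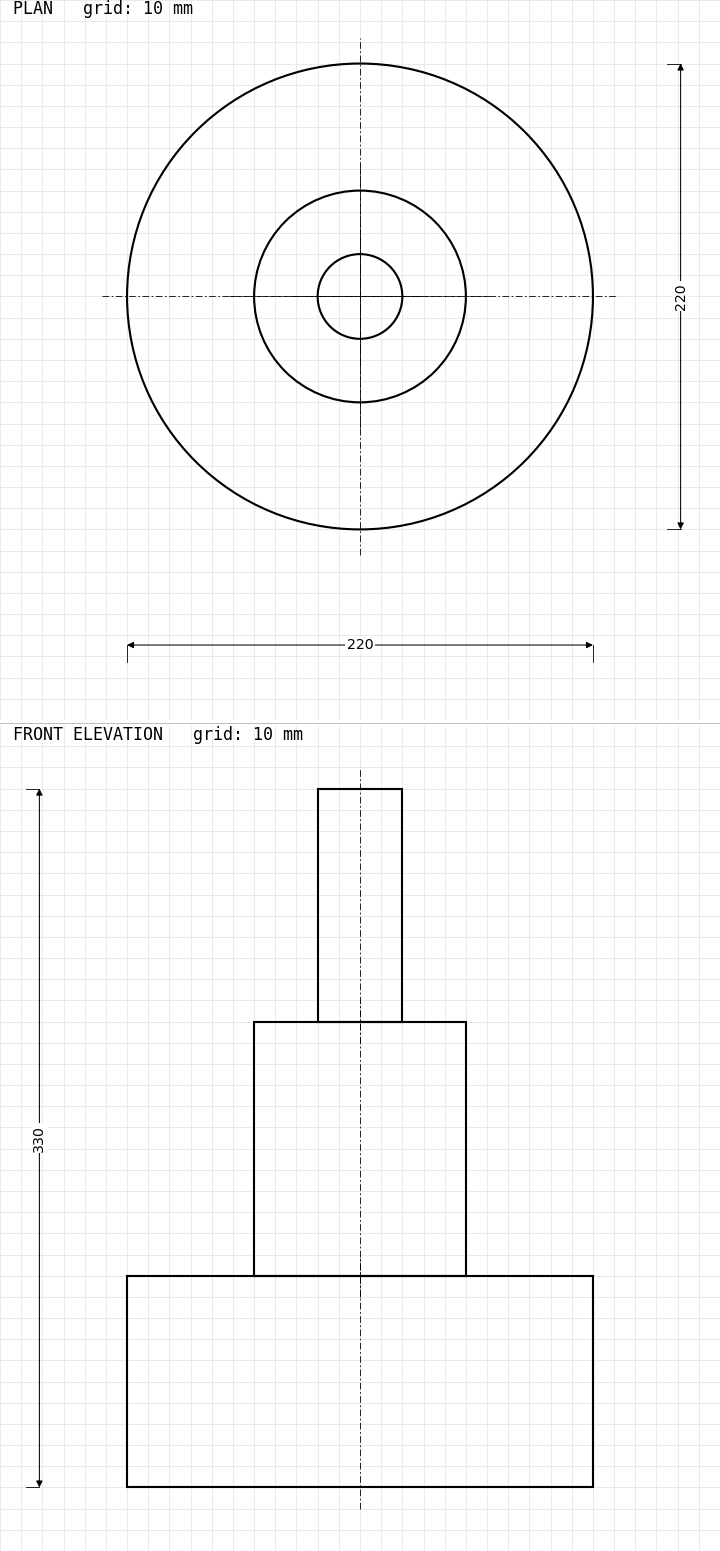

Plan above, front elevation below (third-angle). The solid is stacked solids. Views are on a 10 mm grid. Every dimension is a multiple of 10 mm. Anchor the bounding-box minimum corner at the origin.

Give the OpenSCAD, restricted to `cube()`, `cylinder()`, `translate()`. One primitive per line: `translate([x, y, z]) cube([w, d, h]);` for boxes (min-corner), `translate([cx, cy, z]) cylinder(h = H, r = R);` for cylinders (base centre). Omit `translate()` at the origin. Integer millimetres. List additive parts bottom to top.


translate([110, 110, 0]) cylinder(h = 100, r = 110);
translate([110, 110, 100]) cylinder(h = 120, r = 50);
translate([110, 110, 220]) cylinder(h = 110, r = 20);


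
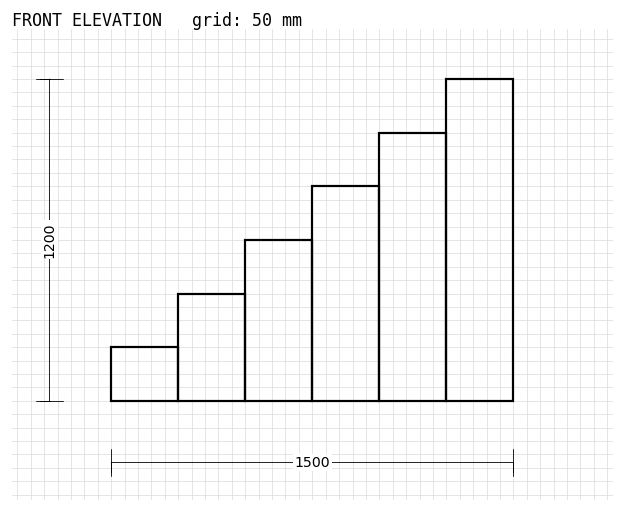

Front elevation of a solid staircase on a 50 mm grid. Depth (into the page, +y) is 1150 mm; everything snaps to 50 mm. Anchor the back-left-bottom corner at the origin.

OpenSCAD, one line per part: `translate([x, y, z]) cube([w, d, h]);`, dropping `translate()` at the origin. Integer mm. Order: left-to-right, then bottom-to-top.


cube([250, 1150, 200]);
translate([250, 0, 0]) cube([250, 1150, 400]);
translate([500, 0, 0]) cube([250, 1150, 600]);
translate([750, 0, 0]) cube([250, 1150, 800]);
translate([1000, 0, 0]) cube([250, 1150, 1000]);
translate([1250, 0, 0]) cube([250, 1150, 1200]);


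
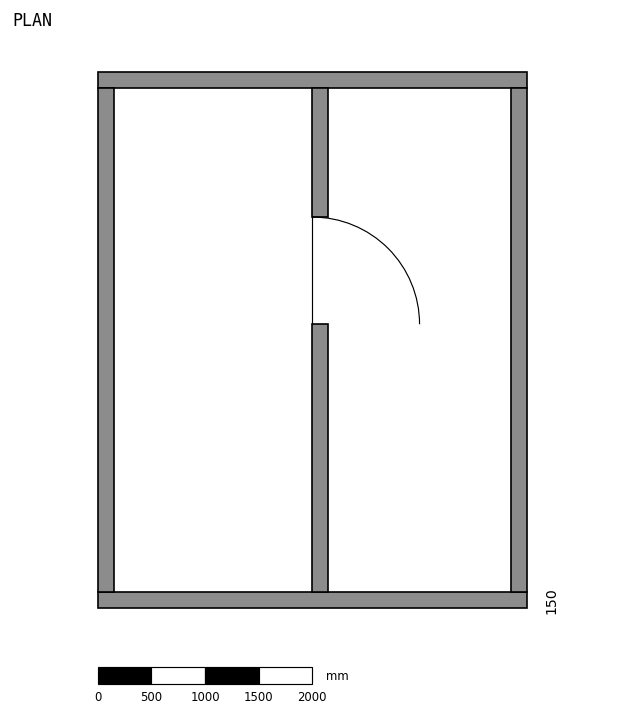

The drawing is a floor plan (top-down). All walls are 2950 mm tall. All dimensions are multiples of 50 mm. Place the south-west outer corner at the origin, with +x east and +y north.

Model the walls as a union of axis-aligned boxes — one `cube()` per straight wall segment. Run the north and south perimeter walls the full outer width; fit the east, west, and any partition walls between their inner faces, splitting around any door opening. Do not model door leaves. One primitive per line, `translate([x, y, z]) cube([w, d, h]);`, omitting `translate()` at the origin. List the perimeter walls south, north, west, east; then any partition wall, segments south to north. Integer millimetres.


cube([4000, 150, 2950]);
translate([0, 4850, 0]) cube([4000, 150, 2950]);
translate([0, 150, 0]) cube([150, 4700, 2950]);
translate([3850, 150, 0]) cube([150, 4700, 2950]);
translate([2000, 150, 0]) cube([150, 2500, 2950]);
translate([2000, 3650, 0]) cube([150, 1200, 2950]);
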